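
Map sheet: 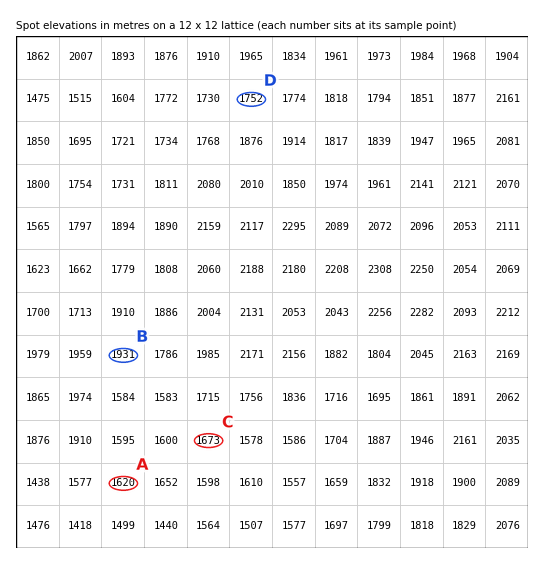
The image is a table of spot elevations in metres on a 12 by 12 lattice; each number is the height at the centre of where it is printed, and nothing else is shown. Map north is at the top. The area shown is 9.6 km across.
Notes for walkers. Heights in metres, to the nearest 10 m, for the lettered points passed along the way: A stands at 1620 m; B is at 1930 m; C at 1670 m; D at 1750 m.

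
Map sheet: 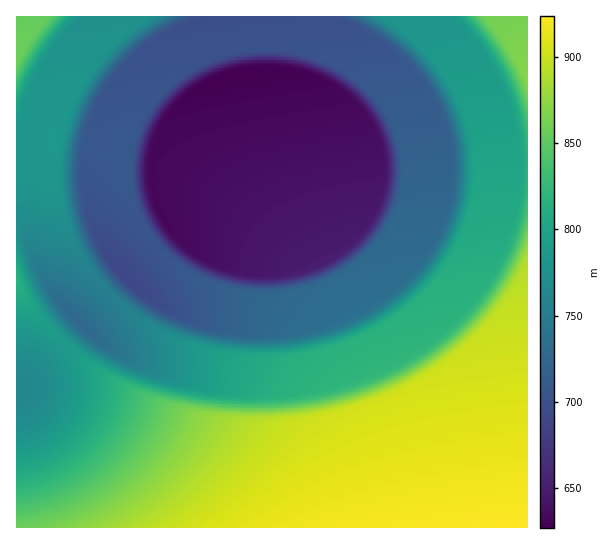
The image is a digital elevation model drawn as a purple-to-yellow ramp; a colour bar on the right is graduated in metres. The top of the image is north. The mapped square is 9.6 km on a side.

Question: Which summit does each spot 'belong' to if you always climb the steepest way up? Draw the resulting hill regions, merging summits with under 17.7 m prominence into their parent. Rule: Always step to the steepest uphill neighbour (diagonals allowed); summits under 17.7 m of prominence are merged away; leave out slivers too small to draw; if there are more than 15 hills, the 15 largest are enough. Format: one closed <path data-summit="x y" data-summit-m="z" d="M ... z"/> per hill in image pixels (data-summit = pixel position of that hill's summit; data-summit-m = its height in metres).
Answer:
<path data-summit="527 527" data-summit-m="924" d="M446 16l-239 0-44 21-17 12-21 20-14 18-11 19-11 29-4 23 0 33 8 35 11 23 21 29-78 76-31 36 1 138 511-1 0-362-9-1-4-5-11-54-17-39-19-27z"/><path data-summit="17 55" data-summit-m="858" d="M206 16l-190 1 0 204 3 0 5 6 9 30 12 24 20 28 14 14 46-45-21-29-11-23-6-25-2-43 4-23 7-20 15-28 26-30 33-24 29-12z"/><path data-summit="527 77" data-summit-m="870" d="M527 16l-80 1 33 38 19 35 9 31 5 34 3 7 3 2 9-1z"/><path data-summit="17 279" data-summit-m="817" d="M19 221l-3 1 1 167 11-15 51-52-14-13-20-28-12-24-9-30z"/>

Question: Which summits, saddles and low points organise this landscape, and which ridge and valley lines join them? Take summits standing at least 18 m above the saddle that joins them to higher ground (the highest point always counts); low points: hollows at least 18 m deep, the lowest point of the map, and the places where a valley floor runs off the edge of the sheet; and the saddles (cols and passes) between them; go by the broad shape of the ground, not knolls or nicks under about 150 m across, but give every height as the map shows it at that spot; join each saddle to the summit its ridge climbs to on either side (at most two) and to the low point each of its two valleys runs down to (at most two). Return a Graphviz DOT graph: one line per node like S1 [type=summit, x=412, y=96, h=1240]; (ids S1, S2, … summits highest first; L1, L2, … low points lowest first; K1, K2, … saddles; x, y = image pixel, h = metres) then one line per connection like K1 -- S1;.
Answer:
graph terrain {
  S1 [type=summit, x=517, y=526, h=924];
  S2 [type=summit, x=527, y=78, h=870];
  S3 [type=summit, x=18, y=55, h=858];
  S4 [type=summit, x=17, y=279, h=817];
  L1 [type=low, x=246, y=73, h=627];
  L2 [type=low, x=78, y=323, h=728];
  L3 [type=low, x=21, y=389, h=764];
  K1 [type=saddle, x=527, y=165, h=817];
  K2 [type=saddle, x=61, y=339, h=789];
  K3 [type=saddle, x=110, y=294, h=755];
  K1 -- S1;
  K1 -- S2;
  K1 -- L1;
  K2 -- S1;
  K2 -- S4;
  K2 -- L2;
  K2 -- L3;
  K3 -- S1;
  K3 -- S3;
  K3 -- L1;
  K3 -- L2;
}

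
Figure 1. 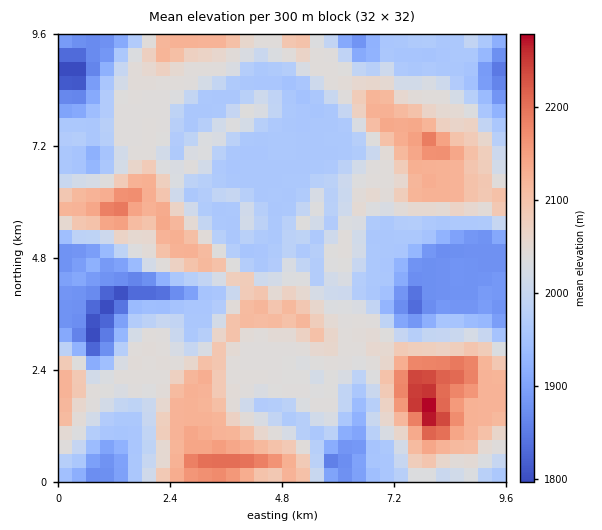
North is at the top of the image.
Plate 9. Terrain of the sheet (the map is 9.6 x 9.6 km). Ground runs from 1795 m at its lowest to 2290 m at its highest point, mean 2015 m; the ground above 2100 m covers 18.5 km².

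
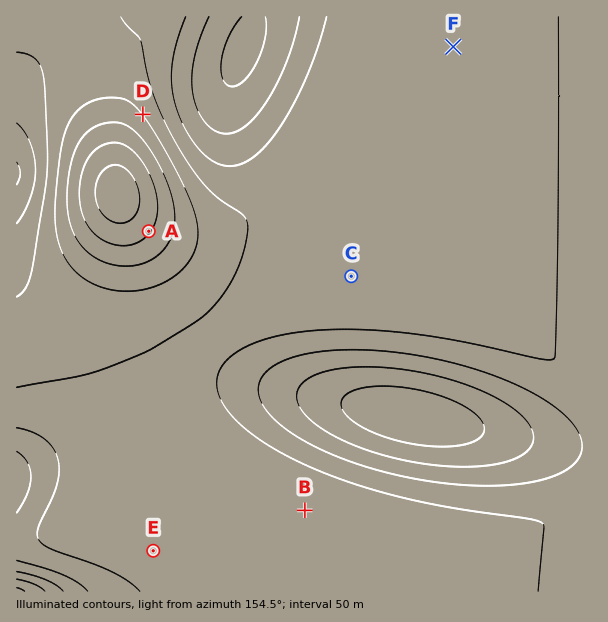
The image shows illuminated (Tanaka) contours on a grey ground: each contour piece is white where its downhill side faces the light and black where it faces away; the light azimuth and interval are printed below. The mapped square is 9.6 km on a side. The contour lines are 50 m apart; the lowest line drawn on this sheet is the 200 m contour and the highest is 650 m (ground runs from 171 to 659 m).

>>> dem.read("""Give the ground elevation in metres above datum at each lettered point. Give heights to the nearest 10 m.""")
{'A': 250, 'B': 430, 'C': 430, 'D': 350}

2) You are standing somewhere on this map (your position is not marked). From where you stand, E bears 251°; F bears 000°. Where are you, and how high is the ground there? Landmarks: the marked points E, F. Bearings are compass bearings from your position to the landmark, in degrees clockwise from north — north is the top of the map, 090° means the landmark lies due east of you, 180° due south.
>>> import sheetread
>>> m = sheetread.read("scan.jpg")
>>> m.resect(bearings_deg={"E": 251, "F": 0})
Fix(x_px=453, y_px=447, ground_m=600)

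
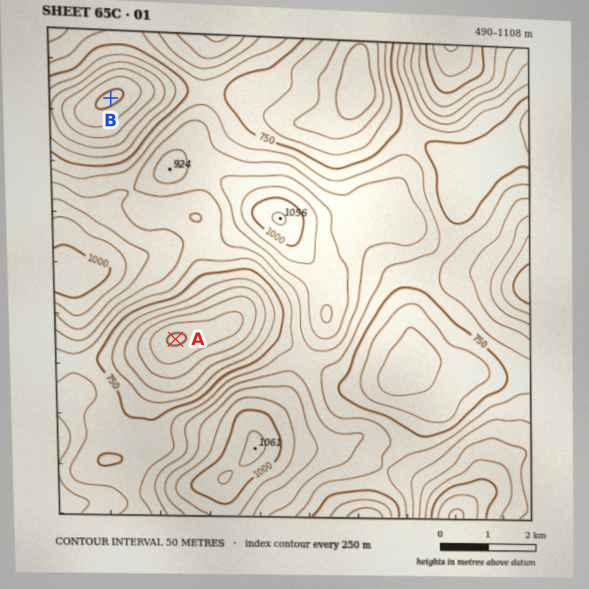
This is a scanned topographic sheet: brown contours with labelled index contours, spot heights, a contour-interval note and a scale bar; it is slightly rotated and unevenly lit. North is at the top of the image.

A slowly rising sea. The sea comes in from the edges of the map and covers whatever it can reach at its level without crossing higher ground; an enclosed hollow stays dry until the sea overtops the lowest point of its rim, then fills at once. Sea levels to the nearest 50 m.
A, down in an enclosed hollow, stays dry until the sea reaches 800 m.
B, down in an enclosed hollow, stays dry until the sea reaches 650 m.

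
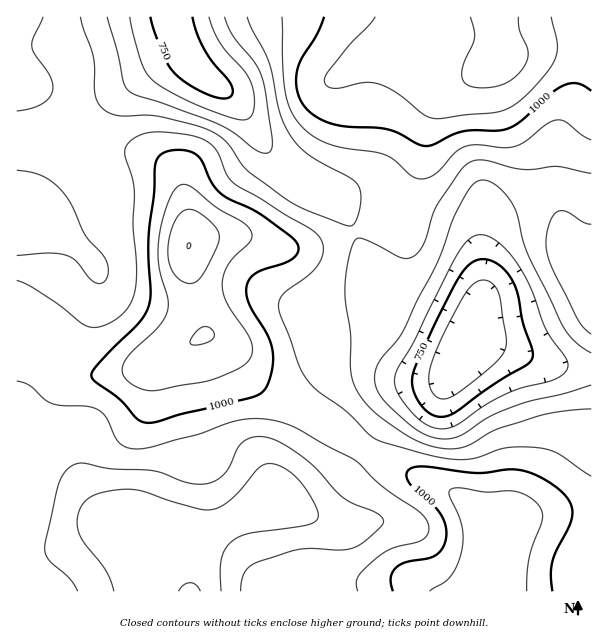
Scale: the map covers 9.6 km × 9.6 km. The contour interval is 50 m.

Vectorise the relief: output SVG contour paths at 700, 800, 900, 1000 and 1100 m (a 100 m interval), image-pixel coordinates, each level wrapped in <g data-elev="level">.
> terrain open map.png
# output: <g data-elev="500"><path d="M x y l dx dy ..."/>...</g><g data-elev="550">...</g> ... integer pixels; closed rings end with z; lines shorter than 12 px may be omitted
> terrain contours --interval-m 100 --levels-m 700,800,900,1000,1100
<g data-elev="700"><path d="M438 398l-7-8-2-12 2-12 7-19 17-35 13-23 9-8 5-1 6 1 7 6 5 10 6 41-1 12-4 7-8 8-32 26-14 7z"/></g><g data-elev="800"><path d="M179 591l4-6 8-2 6 3 3 5"/><path d="M435 428l-15-8-15-16-9-15-1-14 4-9 15-25 45-90 12-13 6-3 8 0 9 4 9 7 17 21 12 24 13 36 21 32 2 9-4 6-10 6-35 9-21 9-15 8-28 20-9 3z"/><path d="M209 17l4 13 8 14 23 27 7 12 3 10 0 12-2 9-4 5-12 0-31-11-29-13-22-14-7-7-5-11-12-46"/></g><g data-elev="900"><path d="M78 591l-9-13-20-18-4-6 0-6 14-66 7-12 11-6 9-1 27 6 40 2 35 12 18 1 10-4 9-7 5-8 7-16 6-7 11-5 12 0 16 6 24 16 13 12 17 21 9 7 29 13 9 7 0 5-5 6-15 12-10 6-12 2-29-2-12 1-46 15-6 4-4 5-2 8-1 10"/><path d="M591 409l-30 2-24 5-40 13-26 15-12 4-21 0-22-8-16-9-25-18-11-12-9-14-4-16 0-36-6-45 3-30 4-14 4-7 4-1 6 2 36 18 6 0 6-2 6-5 4-8 9-28 4-11 23-33 10-9 7-2 8 0 27 8 13 2 33-3 33 6"/><path d="M591 224l-8-2-16-10-9-1-4 4-4 7-4 21 2 14 7 18 24 46 6 8 6 5"/><path d="M17 170l13 2 12 4 11 6 9 9 10 15 14 30 19 23 3 8 0 8-4 7-6 1-8-4-15-19-9-5-18-2-31 3"/><path d="M247 17l5 12 16 31 12 53 11 24 8 9 9 8 41 23 10 9 2 8-1 12-3 12-4 7-8 0-31-12-27-13-39-29-7-7-14-21-8-7-9-5-15-6-34-8-14-2-28 1-8-2-7-4-5-6-4-8-2-39-13-40"/></g><g data-elev="1000"><path d="M552 591l-1-16 1-14 5-11 12-23 3-12-2-12-8-11-20-14-21-8-14-1-31 4-54-7-8 1-5 3-3 4 1 5 6 9 19 16 9 11 5 12 0 13-4 9-7 7-7 2-23 4-9 5-3 5-2 6 2 13"/><path d="M142 422l7 1 7-1 26-8 67-16 9-3 6-5 4-7 4-12 1-11-1-10-5-15-18-32-3-9 1-9 2-6 6-5 33-13 7-4 3-6 0-5-3-6-25-19-16-11-24-11-9-5-10-12-11-24-6-5-9-3-12 0-9 3-6 5-3 6-1 30-5 43 2 56-3 16-9 14-35 34-13 17 1 4 3 3 23 17 17 19z"/><path d="M324 17l-7 18-18 28-2 11-1 10 3 14 7 11 12 9 15 6 14 3 40 2 12 5 20 10 9 2 34-15 12-1 24 1 12-3 12-8 30-28 14-7 12-2 13 8"/></g><g data-elev="1100"><path d="M190 344l7 1 12-3 5-4 0-6-5-5-8 1-8 8-3 5z"/><path d="M184 282l10 1 7-6 14-25 4-13-1-8-5-7-13-11-9-4-8 2-6 7-6 12-3 16 0 12 3 11 6 9z"/><path d="M470 17l4 13 1 8-12 27-1 12 2 5 4 3 14 3 13-1 12-5 11-8 7-9 3-8 0-6-8-21-2-13"/></g>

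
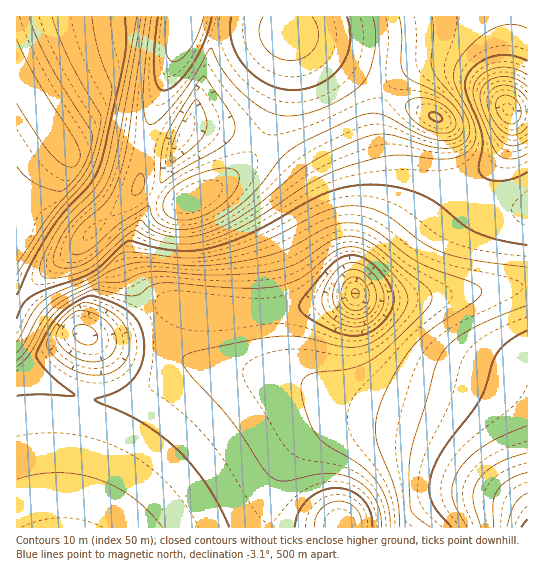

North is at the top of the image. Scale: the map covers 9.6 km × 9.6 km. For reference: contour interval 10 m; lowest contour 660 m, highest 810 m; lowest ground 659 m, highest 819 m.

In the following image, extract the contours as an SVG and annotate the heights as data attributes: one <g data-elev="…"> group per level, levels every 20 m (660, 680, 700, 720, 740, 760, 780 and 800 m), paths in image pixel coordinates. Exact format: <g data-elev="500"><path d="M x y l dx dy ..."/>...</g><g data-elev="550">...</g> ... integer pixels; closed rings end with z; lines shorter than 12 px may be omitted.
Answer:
<g data-elev="660"><path d="M355 298l-2-1-2-4 2-3 2-2 3 2 1 4-1 3z"/></g><g data-elev="680"><path d="M85 361l-10-3-9-7-7-7-3-7 2-7 7-9 8-8 6-3 13 3 12 6 9 10 3 10-2 11-7 8-10 4z"/><path d="M350 318l-8-4-5-5-4-8 0-8 3-10 5-8 6-4 8-1 8 3 8 8 5 9 0 9-3 10-6 6-8 4z"/></g><g data-elev="700"><path d="M295 527l3-14 10-14 14-8 15-3 14 3 12 9 8 13 2 14"/><path d="M17 396l22-2 36 1-25-20-13-17 0-7 10-20 7-10 9-10 11-8 13-7 6 0 9 2 21 10 11 9 7 12 3 17-2 17-5 11-10 11-12 7-20 7 0 2 46 21 18 12 17 15 15 16 15 19 13 21 10 22"/><path d="M349 335l-16-4-20-10-11-8-3-7 5-9 27-32 11-8 11-2 13 4 13 11 12 17 3 14-5 13-12 14-14 7z"/></g><g data-elev="720"><path d="M17 361l9-11 17-29 9-12 15-11 31-15 23-1 18-8 14-3 60 4 57-4 15-3 12-5 29-19 12-6 13-2 15 4 12 8 48 38 6 8-1 8-12 15-29 28-15 12-10 7-12 4-43 6-8 7-1 9 7 28 10 19 10 9 34 20 9 9 8 10 9 20 2 22"/><path d="M527 126l-4 5-6 4-7 0-5-2-7-6-5-8-5-10-1-8 1-6 3-5 6-3 6-2 14 4 6 5 4 6"/><path d="M29 17l7 20 11 22 17 30 27 42 2 7-4 16-7 15-11 14-9 8-12-2-15-6-9-6-9-11"/></g><g data-elev="740"><path d="M17 342l15-29 10-11 13-9 40-18 27-22 15-1 50 6 32-3 43-13 57-29 23-7 19 0 18 6 15 8 30 23 22 11 31 7 50 6"/><path d="M527 305l-39 16-25 13-17 13-9 15-24 81-4 26 2 41 5 7 15 10"/><path d="M527 153l-8 4-9 2-8-2-5-4-20-46-4-16 1-6 4-7 7-6 8-3 8-2 9 1 9 2 8 5"/><path d="M92 17l6 32 14 40-2 13-12 53-5 12-6 11-34 40-36 56"/></g><g data-elev="760"><path d="M527 426l-25 10-19 10-14 12-11 13-5 14-1 12 4 10 11 20"/><path d="M137 17l-12 60-20 92-10 19-28 29-15 22-12 27 0 7 5 4 8 1 12-1 22-8 11-7 27-25 9-6 20 9 21 4 20-1 22-5 36-17 64-42 18-8 23-8 35-8 13 0 37 4 11-1 9-3 10-9 2-7 1-6-4-15-18-36 0-9 3-10 14-18 11-9 11-7 17-5 8 1 9 3"/></g><g data-elev="780"><path d="M527 472l-18 8-12 11-4 12 1 24"/><path d="M161 183l0-29 5-19 9-16 23-37 4-5 3-1 27 39 3 11-1 8-5 7-8 6-39 22z"/><path d="M146 17l-18 122-7 31-6 17-7 12-7 8-19 16-8 11-4 13 0 4 4 3 7 0 9-5 28-24 31-19 3 9 4 6 6 4 9 4 21 0 23-8 18-11 15-12 13-13 19-26 11-10 20-11 51-23 11-2 10 2 33 18 18 6 13 2 11-4 4-4 1-8-3-10-6-9-15-12-29-15-7-8-2-8 1-28-3-18"/></g><g data-elev="800"><path d="M434 121l7 0 1-3-5-5-7 0-1 4z"/><path d="M158 17l-4 32 0 22 3 14 2 4 4 2 6-2 6-4 16-19 13-23 8-26"/><path d="M231 17l-1 12 2 13 5 12 7 12 11 10 12 8 12 4 14 2 13-1 13-5 12-8 10-9 6-12 3-12 0-13-3-13"/></g>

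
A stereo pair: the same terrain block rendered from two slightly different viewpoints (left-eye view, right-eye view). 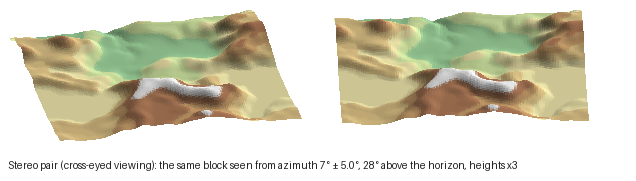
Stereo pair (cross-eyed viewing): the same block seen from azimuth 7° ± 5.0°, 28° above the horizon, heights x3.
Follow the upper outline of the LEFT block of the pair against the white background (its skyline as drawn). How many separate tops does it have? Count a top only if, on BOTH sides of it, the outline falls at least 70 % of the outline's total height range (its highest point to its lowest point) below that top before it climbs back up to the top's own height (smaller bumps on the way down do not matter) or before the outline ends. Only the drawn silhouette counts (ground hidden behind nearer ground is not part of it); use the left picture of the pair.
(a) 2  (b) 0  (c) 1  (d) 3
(b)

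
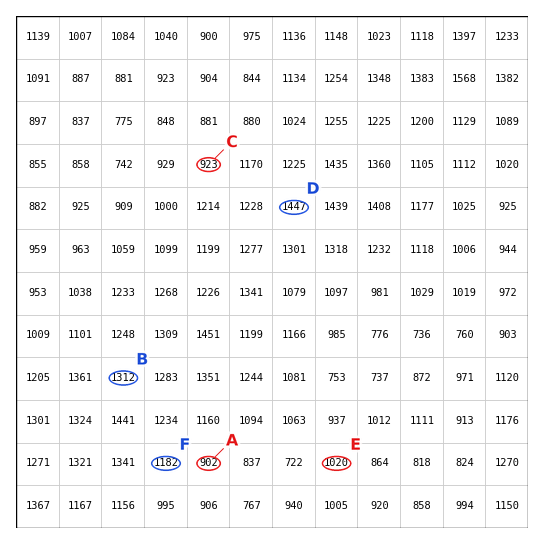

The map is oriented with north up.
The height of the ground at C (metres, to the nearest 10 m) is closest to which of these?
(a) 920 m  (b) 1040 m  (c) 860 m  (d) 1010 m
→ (a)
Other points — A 900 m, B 1310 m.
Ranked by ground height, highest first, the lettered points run D F E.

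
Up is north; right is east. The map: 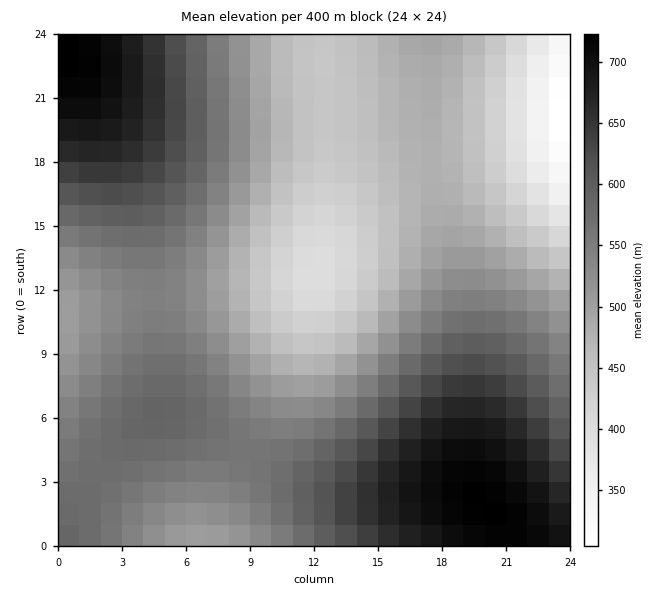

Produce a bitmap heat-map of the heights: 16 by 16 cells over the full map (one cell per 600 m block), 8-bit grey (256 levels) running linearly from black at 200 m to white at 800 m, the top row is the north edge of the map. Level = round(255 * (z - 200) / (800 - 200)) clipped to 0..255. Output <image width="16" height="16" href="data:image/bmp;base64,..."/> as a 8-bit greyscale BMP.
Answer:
<image width="16" height="16" href="data:image/bmp;base64,Qk02BQAAAAAAADYEAAAoAAAAEAAAABAAAAABAAgAAAAAAAABAAATCwAAEwsAAAABAAAAAAAAAAAAAAEBAQACAgIAAwMDAAQEBAAFBQUABgYGAAcHBwAICAgACQkJAAoKCgALCwsADAwMAA0NDQAODg4ADw8PABAQEAAREREAEhISABMTEwAUFBQAFRUVABYWFgAXFxcAGBgYABkZGQAaGhoAGxsbABwcHAAdHR0AHh4eAB8fHwAgICAAISEhACIiIgAjIyMAJCQkACUlJQAmJiYAJycnACgoKAApKSkAKioqACsrKwAsLCwALS0tAC4uLgAvLy8AMDAwADExMQAyMjIAMzMzADQ0NAA1NTUANjY2ADc3NwA4ODgAOTk5ADo6OgA7OzsAPDw8AD09PQA+Pj4APz8/AEBAQABBQUEAQkJCAENDQwBEREQARUVFAEZGRgBHR0cASEhIAElJSQBKSkoAS0tLAExMTABNTU0ATk5OAE9PTwBQUFAAUVFRAFJSUgBTU1MAVFRUAFVVVQBWVlYAV1dXAFhYWABZWVkAWlpaAFtbWwBcXFwAXV1dAF5eXgBfX18AYGBgAGFhYQBiYmIAY2NjAGRkZABlZWUAZmZmAGdnZwBoaGgAaWlpAGpqagBra2sAbGxsAG1tbQBubm4Ab29vAHBwcABxcXEAcnJyAHNzcwB0dHQAdXV1AHZ2dgB3d3cAeHh4AHl5eQB6enoAe3t7AHx8fAB9fX0Afn5+AH9/fwCAgIAAgYGBAIKCggCDg4MAhISEAIWFhQCGhoYAh4eHAIiIiACJiYkAioqKAIuLiwCMjIwAjY2NAI6OjgCPj48AkJCQAJGRkQCSkpIAk5OTAJSUlACVlZUAlpaWAJeXlwCYmJgAmZmZAJqamgCbm5sAnJycAJ2dnQCenp4An5+fAKCgoAChoaEAoqKiAKOjowCkpKQApaWlAKampgCnp6cAqKioAKmpqQCqqqoAq6urAKysrACtra0Arq6uAK+vrwCwsLAAsbGxALKysgCzs7MAtLS0ALW1tQC2trYAt7e3ALi4uAC5ubkAurq6ALu7uwC8vLwAvb29AL6+vgC/v78AwMDAAMHBwQDCwsIAw8PDAMTExADFxcUAxsbGAMfHxwDIyMgAycnJAMrKygDLy8sAzMzMAM3NzQDOzs4Az8/PANDQ0ADR0dEA0tLSANPT0wDU1NQA1dXVANbW1gDX19cA2NjYANnZ2QDa2toA29vbANzc3ADd3d0A3t7eAN/f3wDg4OAA4eHhAOLi4gDj4+MA5OTkAOXl5QDm5uYA5+fnAOjo6ADp6ekA6urqAOvr6wDs7OwA7e3tAO7u7gDv7+8A8PDwAPHx8QDy8vIA8/PzAPT09AD19fUA9vb2APf39wD4+PgA+fn5APr6+gD7+/sA/Pz8AP39/QD+/v4A////AKKckIaDh5KfrrvH0djc29OgnpeQjpKapbLAzNbc3tjLnaCem5mZm6KtusjU2tnRwJmgo6OfmpeXn629y9LQxrSSnKOkn5aMiI2brb3Fw7moipWdn5mMf3d6iJustrWsnYSPlpiQgXFmaHaJm6WlnpGDjJKSiXhmWltoe4yWlo+EiZCVk4h2Y1ZVYXGBiYd+c5WcnpqOe2dZV2Buen95bmCnq6ull4NvYF1jbnd4bl9Nuby5sJ+LdmhjaHB2c2ZTPcnJw7elj3tsZ2tydnFiTDPV08m6pY97bGhsc3dxYUow3NfLuaSNeWtobXR5c2RNNN7Yyreii3hraG52e3dpVDs="/>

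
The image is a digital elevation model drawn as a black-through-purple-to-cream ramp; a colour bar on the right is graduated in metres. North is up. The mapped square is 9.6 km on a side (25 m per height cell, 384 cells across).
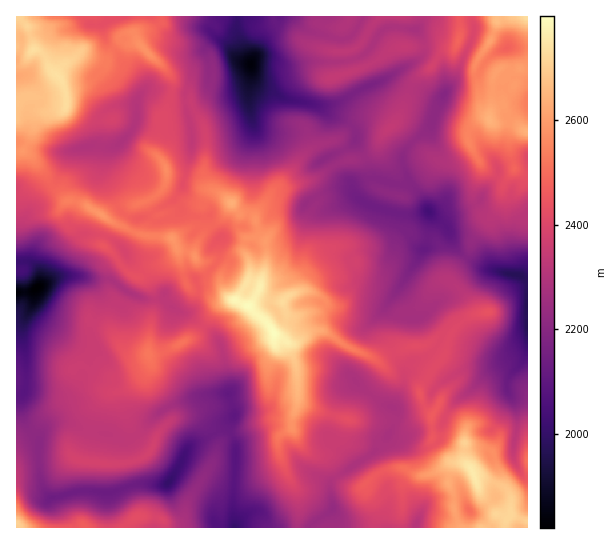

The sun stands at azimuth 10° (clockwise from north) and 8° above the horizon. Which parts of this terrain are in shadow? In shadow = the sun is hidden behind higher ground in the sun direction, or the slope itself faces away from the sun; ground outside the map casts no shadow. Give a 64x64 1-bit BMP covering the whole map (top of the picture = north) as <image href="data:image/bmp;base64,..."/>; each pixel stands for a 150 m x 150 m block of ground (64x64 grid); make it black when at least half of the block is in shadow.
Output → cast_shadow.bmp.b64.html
<image width="64" height="64" href="data:image/bmp;base64,Qk0+AgAAAAAAAD4AAAAoAAAAQAAAAEAAAAABAAEAAAAAAAACAAATCwAAEwsAAAIAAAAAAAAA////AAAAAAAAAeH/+PP4mwAAAf/s+P/QDHgD/+H5/+Af/gP/8fv/4B//4//h4//AH//z/8ED/8Af/////wP/gQ//////wAcBAAD///xgAAEAAH//8DAAAAAAP//wwAAAAAAf///gYAAAA5//n/BwAAgDx///gHAACAP//9wP4AAAB///4f/gAAAH///D/8AAAAP//8P/gQAQBv//5/8AAAAE3//n/gBgAAwf/+/4AHBAGB////BAeOAQD///wAB44AAB/w8AAHjwAAH/AAAAfP4APf4AAAB4/gA//AGAADD/hn/4gAAAAP///2A8AAAA///+AAgAAA7///4AAAAAPv///wAAAAB/////AAAAAP////4QAAAD////8FAAAAf////wZAAAD////wDwAAAP///8AHwAAB////MA+AABv/7/w8HwEAf///sA4eA4H///+AAjgDx+P//4AAAAHPA//vwAQAAA/H/+/ADgAAD+T/7+AMAABG4H//+BgAAHD4f///wAAAOHh////gAAAAPDf///AAAAAcB+n/+AAAOACHAP/4AAD8AcAAD/wAA/4BwAAP/gAP/wHgAIf/AA//w/gBgH8Af//j+A8cPgD/h/v4Dhx+Af8A/PAGDHgB//w8c+IA8AP/4wwz8ACAA/4AABH8AAAE8AAAB/gAAhiAAHwH8AAAIAAAfgdw=="/>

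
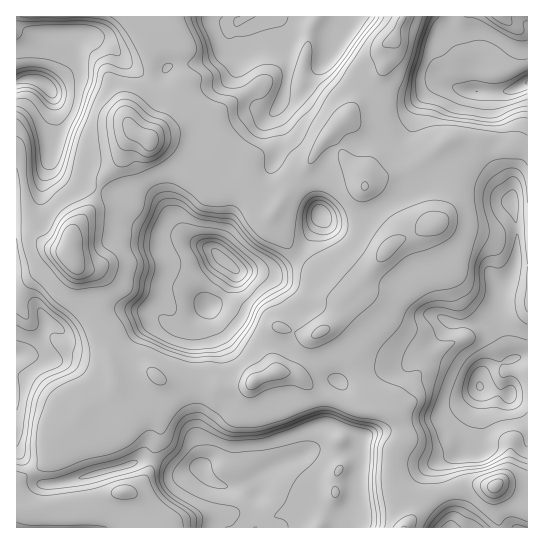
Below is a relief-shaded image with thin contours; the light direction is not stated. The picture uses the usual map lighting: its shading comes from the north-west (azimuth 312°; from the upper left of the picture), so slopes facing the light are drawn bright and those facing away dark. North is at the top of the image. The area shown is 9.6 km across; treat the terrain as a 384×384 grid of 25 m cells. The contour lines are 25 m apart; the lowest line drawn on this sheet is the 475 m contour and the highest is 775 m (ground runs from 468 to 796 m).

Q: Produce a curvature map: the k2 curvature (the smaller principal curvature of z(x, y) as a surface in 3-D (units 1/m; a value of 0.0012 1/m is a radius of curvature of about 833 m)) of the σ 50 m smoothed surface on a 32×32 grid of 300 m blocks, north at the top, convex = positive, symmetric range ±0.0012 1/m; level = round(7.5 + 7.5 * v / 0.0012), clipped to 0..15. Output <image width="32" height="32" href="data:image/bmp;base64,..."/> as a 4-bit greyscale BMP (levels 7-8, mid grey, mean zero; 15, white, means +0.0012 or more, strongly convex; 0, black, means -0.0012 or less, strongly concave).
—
<image width="32" height="32" href="data:image/bmp;base64,Qk12AgAAAAAAAHYAAAAoAAAAIAAAACAAAAABAAQAAAAAAAACAAATCwAAEwsAABAAAAAAAAAAAAAAABEREQAiIiIAMzMzAERERABVVVUAZmZmAHd3dwCIiIgAmZmZAKqqqgC7u7sAzMzMAN3d3QDu7u4A////AIh3d3d4lGd3d2d1NXZER2V3d3dWdjN3dnd2VEdnZWRGYQJWl2FXRGeHd2Jod3dLlFZzAANiQ2h2d3dxZ2M1Z3YXh3hhRlVWZ2VmUlh2QxAzKId4h2lFMyElZ3IniUd1diiHd4d3RHmIYgACJWRHdmVIiId3d2V3Z3d1d3iGN1dUSIh3d2d3hmRFZ1d4h0YjI2Rmd3aHd4V2h2VnZmd2JIZlJGd3d3dmZWRHd3d3dlRUZXNndmIRJHZFdWd3dmd2d3Qjd4QVd2NHhXhmeHdTRmWAR3dCV3Q3GXZWd3diJlVXUoVFeDd0VkRmeIeHd3iEV3clZmdGh3I1JXd3ZneIgkV0WXhpRoYQIjWHd3ZXeGJhhIhkZTdgBFZ2Z3aIZlZ1gIRJdHY2VFN4dzJHZ3eVh4B2J4V3ZCVjd3cQVmZ4lnZgdHRVeFRZh3d3E2ZVVWZ1QXJWZlZmeHd3d3dphnd3dVJxJ2Z1NXd3hmd2eHZ3d3dkghd1daRXh4dndWZnd3d3d4I0dYemV4dlZnhmd2eId3iDUnanZVeGZFd3l3dnZUNZVgNlhkZ3d1Y1Z2Z3NEVWRiAFN1V3hkVpNzd3Z1NTEgABZjljZnd0WFZCd2diaHeGd3ZVJnd2NWVVYid3gXd3dlZmVDeHiCd3dWYlmYJXdSUSERJneHNXd3Z2YVd1JlNz"/>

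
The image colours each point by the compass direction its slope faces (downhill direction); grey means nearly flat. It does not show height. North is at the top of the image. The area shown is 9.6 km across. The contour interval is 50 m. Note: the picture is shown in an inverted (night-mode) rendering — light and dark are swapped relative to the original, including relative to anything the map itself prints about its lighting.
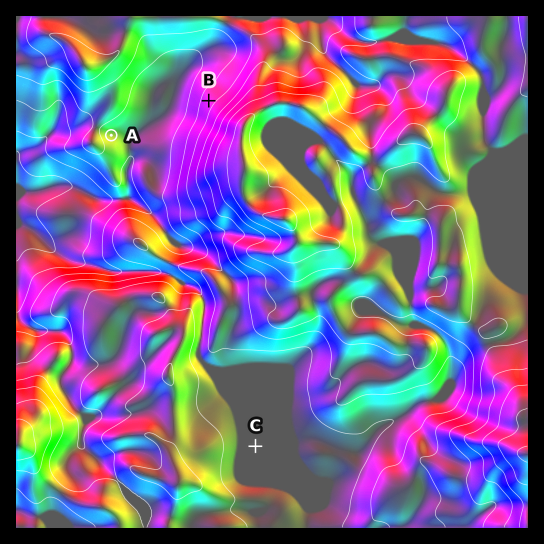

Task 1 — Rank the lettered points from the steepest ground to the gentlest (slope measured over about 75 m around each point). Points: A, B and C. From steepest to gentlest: B A C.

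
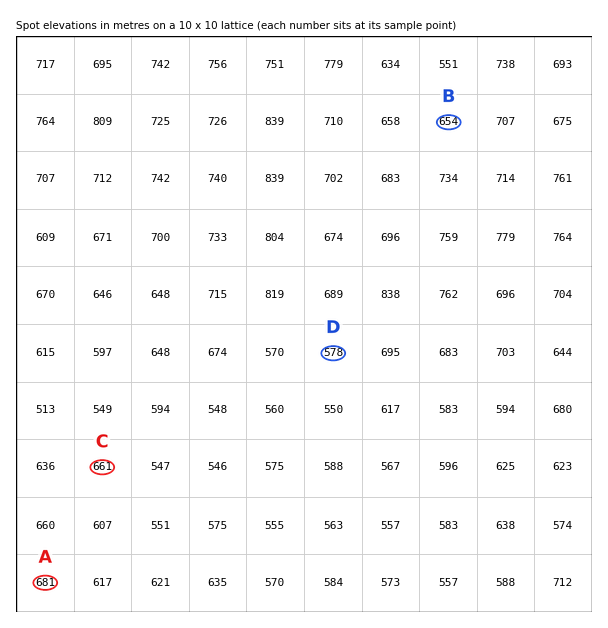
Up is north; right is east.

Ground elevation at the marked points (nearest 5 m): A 680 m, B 655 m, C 660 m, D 580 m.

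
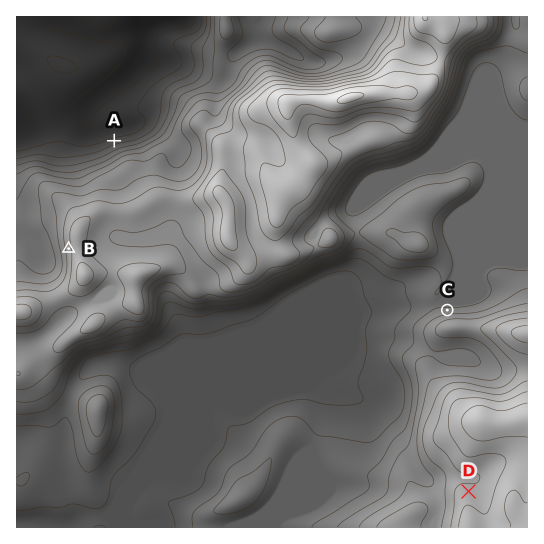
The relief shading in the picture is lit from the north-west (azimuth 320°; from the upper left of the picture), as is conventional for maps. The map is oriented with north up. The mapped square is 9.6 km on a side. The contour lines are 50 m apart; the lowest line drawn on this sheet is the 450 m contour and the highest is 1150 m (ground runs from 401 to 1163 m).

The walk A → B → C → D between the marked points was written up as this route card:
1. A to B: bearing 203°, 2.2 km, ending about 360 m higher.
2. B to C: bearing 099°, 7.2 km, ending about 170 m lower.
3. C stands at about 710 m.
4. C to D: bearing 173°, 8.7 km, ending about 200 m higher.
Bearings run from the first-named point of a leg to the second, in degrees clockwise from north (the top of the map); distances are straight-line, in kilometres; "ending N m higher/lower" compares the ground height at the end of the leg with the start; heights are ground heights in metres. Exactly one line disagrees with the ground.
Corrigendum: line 4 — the distance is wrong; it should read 3.4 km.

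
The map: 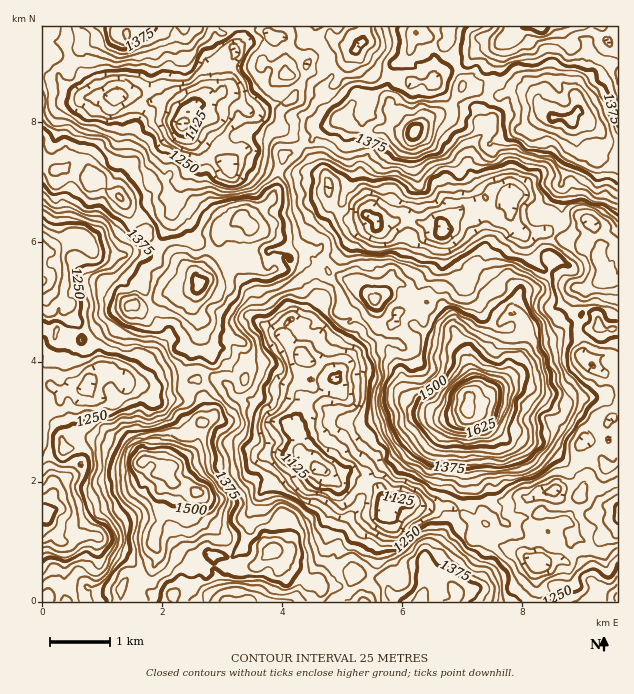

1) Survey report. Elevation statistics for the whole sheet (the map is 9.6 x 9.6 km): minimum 1065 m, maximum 1710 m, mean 1310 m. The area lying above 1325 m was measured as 40.1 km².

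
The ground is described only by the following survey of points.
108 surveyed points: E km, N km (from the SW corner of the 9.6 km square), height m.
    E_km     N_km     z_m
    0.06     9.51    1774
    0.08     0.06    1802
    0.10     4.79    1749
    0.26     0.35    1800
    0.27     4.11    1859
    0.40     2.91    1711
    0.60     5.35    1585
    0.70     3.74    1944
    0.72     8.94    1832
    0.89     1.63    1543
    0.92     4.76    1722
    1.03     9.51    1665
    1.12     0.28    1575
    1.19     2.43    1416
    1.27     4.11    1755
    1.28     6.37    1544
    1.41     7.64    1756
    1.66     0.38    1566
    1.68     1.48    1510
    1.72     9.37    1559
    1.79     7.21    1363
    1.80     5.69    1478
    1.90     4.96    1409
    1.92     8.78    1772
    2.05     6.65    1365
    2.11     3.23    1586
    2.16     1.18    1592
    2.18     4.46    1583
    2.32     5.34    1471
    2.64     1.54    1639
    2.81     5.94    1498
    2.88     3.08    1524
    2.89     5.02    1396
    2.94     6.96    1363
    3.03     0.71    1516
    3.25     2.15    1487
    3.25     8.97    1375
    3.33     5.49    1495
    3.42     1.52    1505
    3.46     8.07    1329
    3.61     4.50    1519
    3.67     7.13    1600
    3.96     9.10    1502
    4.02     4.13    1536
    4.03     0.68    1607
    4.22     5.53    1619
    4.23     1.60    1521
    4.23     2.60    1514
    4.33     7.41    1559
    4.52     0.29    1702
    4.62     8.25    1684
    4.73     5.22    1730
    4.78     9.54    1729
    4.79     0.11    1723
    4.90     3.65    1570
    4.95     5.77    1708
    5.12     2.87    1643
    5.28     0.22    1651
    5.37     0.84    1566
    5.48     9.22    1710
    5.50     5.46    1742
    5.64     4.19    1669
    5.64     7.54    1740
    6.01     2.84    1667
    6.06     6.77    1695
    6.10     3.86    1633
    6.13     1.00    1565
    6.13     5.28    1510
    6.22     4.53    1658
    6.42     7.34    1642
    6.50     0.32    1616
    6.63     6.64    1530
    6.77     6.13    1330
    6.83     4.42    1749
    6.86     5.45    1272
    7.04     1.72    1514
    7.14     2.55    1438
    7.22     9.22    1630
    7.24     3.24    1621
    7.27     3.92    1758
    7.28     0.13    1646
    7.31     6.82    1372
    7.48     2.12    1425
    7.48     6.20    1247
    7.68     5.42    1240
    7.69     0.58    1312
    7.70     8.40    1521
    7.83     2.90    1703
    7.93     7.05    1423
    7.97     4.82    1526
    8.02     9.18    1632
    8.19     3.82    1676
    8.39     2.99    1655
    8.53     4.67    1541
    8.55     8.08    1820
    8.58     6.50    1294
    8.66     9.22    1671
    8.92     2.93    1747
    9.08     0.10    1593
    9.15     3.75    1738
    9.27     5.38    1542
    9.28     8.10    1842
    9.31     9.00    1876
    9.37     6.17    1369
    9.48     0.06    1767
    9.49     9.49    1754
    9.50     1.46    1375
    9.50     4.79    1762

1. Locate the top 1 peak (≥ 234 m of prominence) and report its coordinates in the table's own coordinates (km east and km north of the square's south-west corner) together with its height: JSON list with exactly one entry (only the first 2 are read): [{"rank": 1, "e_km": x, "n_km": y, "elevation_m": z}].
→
[{"rank": 1, "e_km": 0.59, "n_km": 3.64, "elevation_m": 1981}]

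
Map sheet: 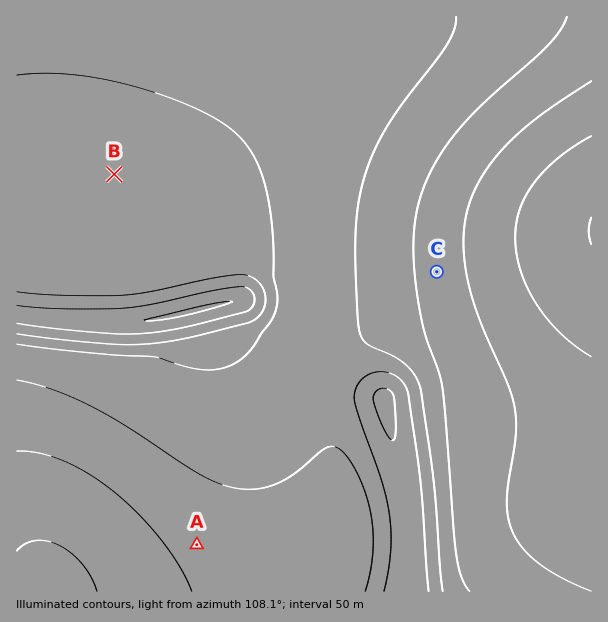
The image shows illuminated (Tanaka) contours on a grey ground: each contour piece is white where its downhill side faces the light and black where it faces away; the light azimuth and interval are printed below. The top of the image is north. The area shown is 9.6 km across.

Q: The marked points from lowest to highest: C A B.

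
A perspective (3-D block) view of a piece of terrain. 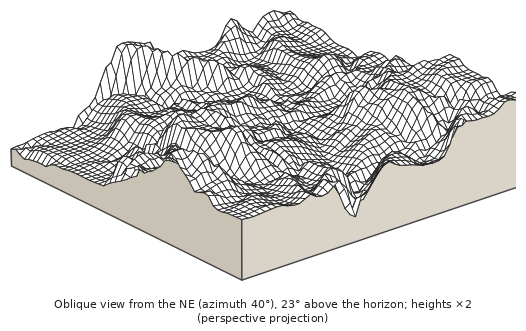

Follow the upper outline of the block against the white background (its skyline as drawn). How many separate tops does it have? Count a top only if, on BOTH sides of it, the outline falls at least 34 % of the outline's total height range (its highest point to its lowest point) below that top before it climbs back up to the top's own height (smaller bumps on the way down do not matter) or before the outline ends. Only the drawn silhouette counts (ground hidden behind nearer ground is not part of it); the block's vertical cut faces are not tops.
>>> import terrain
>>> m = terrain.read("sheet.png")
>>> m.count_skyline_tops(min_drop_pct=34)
1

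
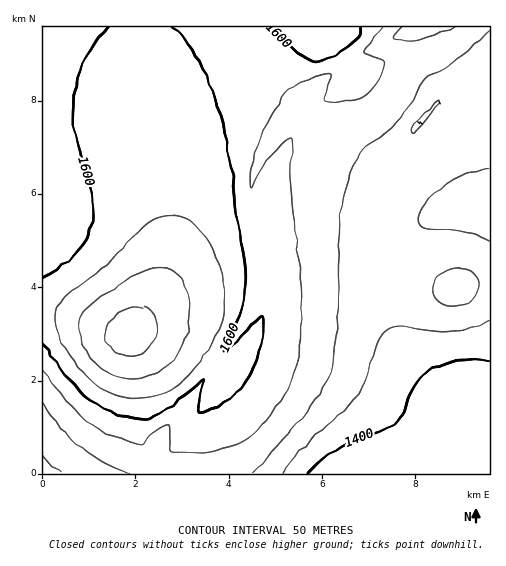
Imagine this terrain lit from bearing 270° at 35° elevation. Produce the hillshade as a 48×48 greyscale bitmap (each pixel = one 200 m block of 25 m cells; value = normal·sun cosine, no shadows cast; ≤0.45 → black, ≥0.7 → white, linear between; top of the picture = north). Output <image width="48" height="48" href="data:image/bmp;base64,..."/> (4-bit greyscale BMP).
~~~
<image width="48" height="48" href="data:image/bmp;base64,Qk32BAAAAAAAAHYAAAAoAAAAMAAAADAAAAABAAQAAAAAAIAEAAATCwAAEwsAABAAAAAAAAAAAAAAABEREQAiIiIAMzMzAERERABVVVUAZmZmAHd3dwCIiIgAmZmZAKqqqgC7u7sAzMzMAN3d3QDu7u4A////AJmZmZmZiIiId3dlRDMzNFVneIiYiHd3dpmqmZmZiIiId3dlVDMzNEVneIiIh3d3d6qqqZmZh4mId3dmVDMzNEVmd3iHd3d3d6qqqpmYZYuod3dmVEMzNEVWZ3d3d3d3d6qqqqmYZGq5d3ZmVUQzREVWZnd2Z3d4iLu7uqmYdTeqh2ZmVURDREVVZmZmZnd4iLu7u6mYdjN6l2ZmVUREREVVZmZmZnd4iLzMu6mYd1I4qGZmVVRERERVVVVWZnd4iMzMy6qYdmQkiXZlVVRERERVVVVWZnd4iMzczLqYdlUhSZdlVVVERERFVVVWZnd3iN3dzLqXZVVCFZhlVVVEREREVVVWZnd3iN3d3LqXZVRDEml1VVVEREREVVVmZnd3iN3d3LqXZUREIDeXVVREREREVVZmZ3d3d93d3LqXZUREMgSIZVRERERFVVZnd3d3d93dzLqXZUQzQxFpdVRERERFVWZ3d3d2ZszMy7qXZUQzRCA4hlRERERFVmd4iId2ZszMy7qYdlREREEFl1RERERVVmeImId2Vbu7u6qYdlREREMCiFRERERVVniJmZh2Vbu7u6qYh2VEREQRaWRERERVZniZqph2Vaqqqqqph2VUREQgSXVERERVZniZqph2VaqqqqqpiHZVREQgOHVEREVVZniZqph2VZmqqqqpmHZlVUQwOIVEREVVZniJmZh2VZmaqqqqmIdlVVUwOIVERFVVZneJmZh3ZZmaqqqqmYdmVVUwOIVERVVVZmeIiYh3ZpmaqqqqmYd2ZVUwSXVVVVVVVmd4iIh3ZpmZqqqqmYd2ZVUwWXVVVVVVVmd3eId3d5mZmqqpmYh2ZlUhWXVVVVVVZmZ3d3d3d5mZmZmZmIh3ZmUhaXVVVVVVZmZnd3d3d5mZmZmZmIh3ZmUhaXVVVVVWZmZmd3d3d5mZmZmZmIh3ZmUheXVVVVVmZmZmd3d3d5mZmZmZiId3ZmUhaXVVVVVmZmZmd3d3d5mZmZmYiId3ZmUxaXVVVWZmZmZmd3d3d5mZmZiIiId3ZmZBSYZVVmZmZmZmd3d3d4mZmZiIiHd3ZmZCOJdVZmZmZmZmd3d3d4iZmYiIiHd3ZmZTFZhmZmZmZmZmd3d3d4iIiIiIiHd3ZmZkI4l2ZmZmZmZWiHd3d4iIiIiIiHd3ZmZlMVmXZmZ3ZmQlmYd3d4iIiIiIh3d3dmZmUiaYdnd3ZmQjeph3d4iIiIiIh3d3dmZmZCN6l3d3ZmVCSKmHd4iIiIiIh3d3dmZmZkJIuod3ZlVUJJuYd4iIiIiIh3d3dmZmZlQ1m6h2ZVVVQ1m5h4iIiIiIh3d3dmZmZmZUarqGVVVVZTWbmIiIiIiIh3d3dmZmZneGVpqXVURVZlNZu4iIiIiId3d3dmZmZ3iZdVeIdURFZ3U1m4iIiIiId3d3dmZmZ4mZl1RGZlVVZ3dTaIiIiIiId3d3d2ZmeJmpmHQiNFZmd3d1NIiIiIiId3d3d2ZniZqqmHZCESRoiId3U4iIiIiId3d3d2Z3maqqmHVDIRE2iZmIdg=="/>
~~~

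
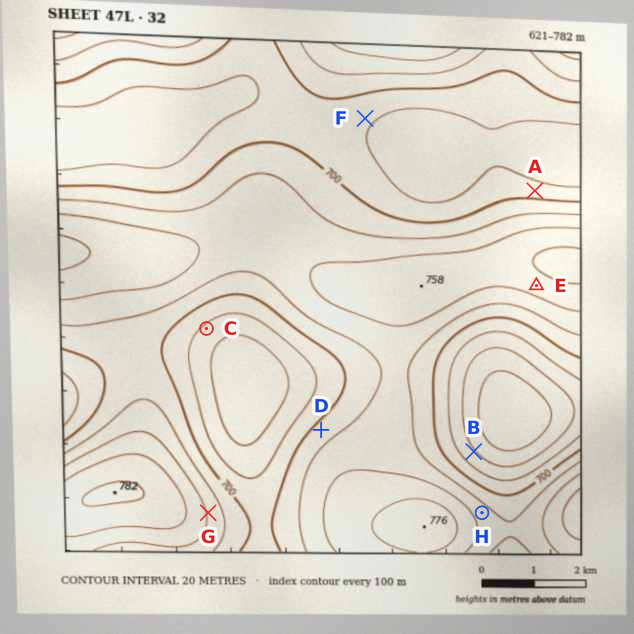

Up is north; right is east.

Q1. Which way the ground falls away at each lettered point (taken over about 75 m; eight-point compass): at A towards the N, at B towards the NE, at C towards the SE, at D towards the NW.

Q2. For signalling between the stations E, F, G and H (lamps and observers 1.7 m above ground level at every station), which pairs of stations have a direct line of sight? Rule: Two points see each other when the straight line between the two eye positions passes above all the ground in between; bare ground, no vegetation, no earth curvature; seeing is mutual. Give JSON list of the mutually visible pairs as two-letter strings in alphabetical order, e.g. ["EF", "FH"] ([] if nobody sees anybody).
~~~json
["EG", "EH"]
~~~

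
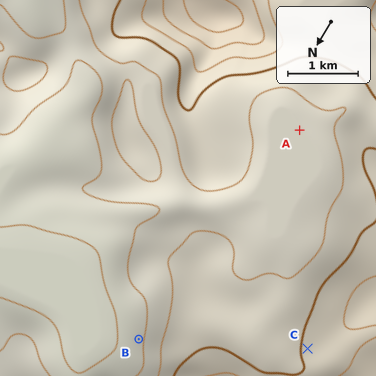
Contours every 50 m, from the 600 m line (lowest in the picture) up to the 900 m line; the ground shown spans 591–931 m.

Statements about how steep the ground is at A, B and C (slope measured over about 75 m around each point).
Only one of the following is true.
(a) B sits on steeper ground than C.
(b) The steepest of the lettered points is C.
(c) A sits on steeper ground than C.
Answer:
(a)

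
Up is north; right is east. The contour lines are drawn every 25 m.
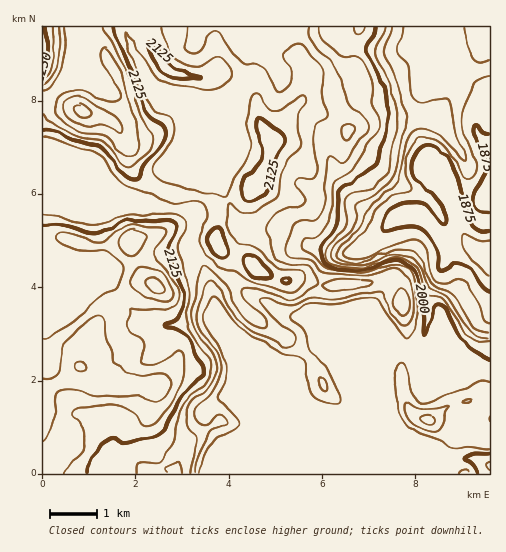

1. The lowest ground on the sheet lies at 1830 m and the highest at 2255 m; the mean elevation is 2055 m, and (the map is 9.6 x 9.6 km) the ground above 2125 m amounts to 21.5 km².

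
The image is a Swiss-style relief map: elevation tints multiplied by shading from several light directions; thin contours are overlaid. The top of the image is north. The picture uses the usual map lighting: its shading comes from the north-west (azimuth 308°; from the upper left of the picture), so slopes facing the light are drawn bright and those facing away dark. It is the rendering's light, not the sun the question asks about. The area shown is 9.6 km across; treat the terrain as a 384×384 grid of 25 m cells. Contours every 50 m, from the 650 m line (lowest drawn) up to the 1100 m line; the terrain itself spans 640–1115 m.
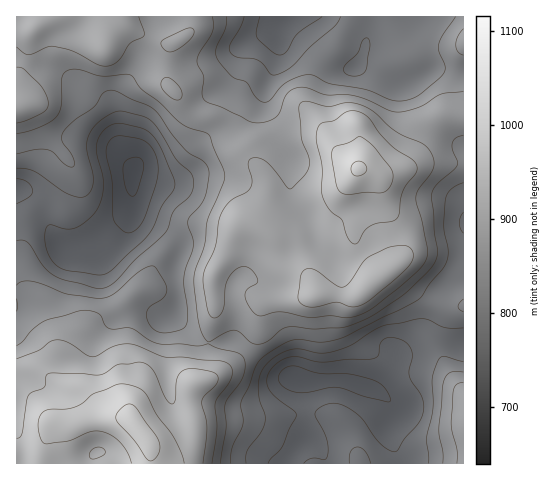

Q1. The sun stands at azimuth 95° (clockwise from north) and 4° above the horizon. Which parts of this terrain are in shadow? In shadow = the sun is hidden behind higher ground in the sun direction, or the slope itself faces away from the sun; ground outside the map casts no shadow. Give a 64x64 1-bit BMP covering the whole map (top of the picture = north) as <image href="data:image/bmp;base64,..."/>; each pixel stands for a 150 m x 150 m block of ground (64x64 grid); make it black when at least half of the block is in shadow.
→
<image width="64" height="64" href="data:image/bmp;base64,Qk0+AgAAAAAAAD4AAAAoAAAAQAAAAEAAAAABAAEAAAAAAAACAAATCwAAEwsAAAIAAAAAAAAA////AAAAAABgD8AAAB8D/2A/wAAAPx//4D/AAAB+H//gP4AAAHw//+AfAAAAGH//8A4AAAAAf//wDAAAAAD///AcAAAAAf//4AAAAAAD///AAAMAAA///wAAAwAAf///AAAHgAD///4ADAeAAH///gAcBwAAA//8ABwAAAAAB/jAHAAAAAAB8PAMAAAAAAHg8AAAAAAAAMDwAAHgAAAAAPAAD+DAAAAA4AAf8IAAAADAAB/wAAAAAAAAP/ABgAAAAA4f8AeAAAAAPx/wD8AAAAB/n/APwYAAAP//8AGDwAAB///wAAPAAAP///AAAAAAB///+AAAAAAH///8AAAAAAf///wAAAAAA////AAQAAAA///+ADgAAAB///4AOAAAAH///gB4AAAAP//+APgAAAQf//4A+AAADA///gH8AAD4D///A/4AAPgH//8H/wAAcAf//w//AAAAB///P/8AAAAP//4//wAAAA///j/8AAAAD//8P/gAAAAP/wAf+AAAAA//AD/xAAAAB/4AP/8AAAAH/gB//wAAAAP+AH+PAPAAB/wAf4YD8AAH/AB/AAf4AAf4AH8AB/gAA/gAPwAD+AAA8AAPgAB8ACAwAA+AIBwAcAAAD8AAHgDwAAAPwAAeAOAAAA/wAH8AYAAAD/gB/4AAAAAH+AH/wAAAAAf8Af/AAAAAA/4Afw=="/>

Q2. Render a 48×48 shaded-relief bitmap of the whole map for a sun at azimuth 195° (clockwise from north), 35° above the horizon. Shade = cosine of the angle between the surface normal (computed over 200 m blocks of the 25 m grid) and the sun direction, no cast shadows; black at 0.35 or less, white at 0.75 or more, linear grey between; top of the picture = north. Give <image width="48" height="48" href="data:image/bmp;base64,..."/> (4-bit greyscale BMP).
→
<image width="48" height="48" href="data:image/bmp;base64,Qk32BAAAAAAAAHYAAAAoAAAAMAAAADAAAAABAAQAAAAAAIAEAAATCwAAEwsAABAAAAAAAAAAAAAAABEREQAiIiIAMzMzAERERABVVVUAZmZmAHd3dwCIiIgAmZmZAKqqqgC7u7sAzMzMAN3d3QDu7u4A////AImaqpmIq8uph3d3d4iaqXZ5mYdmeZqqqYmaqqqavMqYd3d3eJmqmHeJmHZWeJqqqomaqqvM3cqGVnh3eZqpmYiZl2VVd4mquomZmavN3KhkVoh2eJmZmZqqmGVWd3eaqpmYiImruoZEV4dmZ4iIiZmZh2Vnd3eJmph2Z3iIiHVEaIdmZ3d3d3iIdVVniIiZmZhlZ3d3dmVVeIh4iIdlRVVVREVomqqpmZdmeId2ZURWiZmqqpdTNFVURWeJq7upmIiIh2VVVEVmiZmZqpdlVnd3d4mqu6qpdYiHZEM0VVZmd2VWeIiImau7u7u7qpmXUmdmVURVZmZVZTIjRXm8ze7u3dy6mZmHQkVWd2ZmVVQzQyIzNHrN7//+7cupiZmXVFVnd3ZlRDISMzVmVpvN7//u7cqZmqqYd3ZmZnd2RDIiM1iqmqu7ze7d3dy7u7qZmndmVmd2ZVRFVXq7u7uqve7d7u7d3LqqvHdmVmZ3d2Z4eJu7qrurze7u7//+3Lu7zIh3ZlVWeIiamauqmqqqzd7d3e7u3Mu6qpiHZUMjV4mqmqupiZmJq7u7qrzN3LqYd4h1QyIiNXiYiaqpiYiJmZmIiJq83LqYd4dTIiIzNGd3eaqZmYiaqYh2d4iazMupmHZCEjRVVFZneIiJmZmqmYdmeIeIq8u6mGZDNWZ3ZUVniHd4mqqpiHZniYd3iaqph2ZUZ4iIdkRXiId4mqqpiHZ4qph3d4d3d3ZWmpmIdlRGeZmImqqpiHeKqpiId3ZVZnZou7qYdmVWeaqZmqqYh3iaqZmYiGZVZnd5u7qYdmZ3iZmZmZiHd3iamZmZmHZmd2eJqqqodmd3iHd3d3d3d4mqqZmamGZmeGeJqqqodneHZmZ3ZmZ3eJqru7u7l2ZniXeaqrqXZniHZmd3ZmeIiJqrvMzLmHd4mpq7u7qGZoiIiIiId3iIiImavMy6mZmau93Mu6hlV4iJqqqZmZmHd3iaq7uoiaqru+3LupZEWJmazMuqqpmHd4iaqZh2eIiZqty6qXVEeaq83dzLuph3eJq6l2ZVVVZ4iLuqmGZWmrzd3cy6mId3iau5dlVUQ0Vnd8u6l3eJrN7u3Muph3d3iauoZmZDNGd4idzLmZmrze7u3Luph2ZniZmGZ3YzRniJq93Mqpq83u7u3Lqph2VWeZl1Z2MjRneJqru7qZq8zd7u3KmHdmVWiZdUQxACNEV4iImYiJmqvd7u25dlZmVWeHUyIAABIjRWZndmeJmazd3tuXd2ZmZmZUMiEAAjRERFVWZmeJq83Lu6h2eHd3dmQyIzIRNWeHZVVWZniaze3KmYdnd3ZmZmQzRVVFZ4mph2d3iJq83u26mYiHd2VVVVRFZ4iIiJqqqZmpmqvM3cuqqpmZh2VURFVmZ4mZmImZmqvKuqq7uqmaqpmqqYd2VWd2Z4iZmIiIiZq6qqqqmYiaqYeJqZmYdnh2ZmeImYh3eIiJmaqqmIiZh3d4iImZiId2ZWeJmYh3d3doiau6mIiYZnd3d3iZiIdmZWeJmIh3d3Zg=="/>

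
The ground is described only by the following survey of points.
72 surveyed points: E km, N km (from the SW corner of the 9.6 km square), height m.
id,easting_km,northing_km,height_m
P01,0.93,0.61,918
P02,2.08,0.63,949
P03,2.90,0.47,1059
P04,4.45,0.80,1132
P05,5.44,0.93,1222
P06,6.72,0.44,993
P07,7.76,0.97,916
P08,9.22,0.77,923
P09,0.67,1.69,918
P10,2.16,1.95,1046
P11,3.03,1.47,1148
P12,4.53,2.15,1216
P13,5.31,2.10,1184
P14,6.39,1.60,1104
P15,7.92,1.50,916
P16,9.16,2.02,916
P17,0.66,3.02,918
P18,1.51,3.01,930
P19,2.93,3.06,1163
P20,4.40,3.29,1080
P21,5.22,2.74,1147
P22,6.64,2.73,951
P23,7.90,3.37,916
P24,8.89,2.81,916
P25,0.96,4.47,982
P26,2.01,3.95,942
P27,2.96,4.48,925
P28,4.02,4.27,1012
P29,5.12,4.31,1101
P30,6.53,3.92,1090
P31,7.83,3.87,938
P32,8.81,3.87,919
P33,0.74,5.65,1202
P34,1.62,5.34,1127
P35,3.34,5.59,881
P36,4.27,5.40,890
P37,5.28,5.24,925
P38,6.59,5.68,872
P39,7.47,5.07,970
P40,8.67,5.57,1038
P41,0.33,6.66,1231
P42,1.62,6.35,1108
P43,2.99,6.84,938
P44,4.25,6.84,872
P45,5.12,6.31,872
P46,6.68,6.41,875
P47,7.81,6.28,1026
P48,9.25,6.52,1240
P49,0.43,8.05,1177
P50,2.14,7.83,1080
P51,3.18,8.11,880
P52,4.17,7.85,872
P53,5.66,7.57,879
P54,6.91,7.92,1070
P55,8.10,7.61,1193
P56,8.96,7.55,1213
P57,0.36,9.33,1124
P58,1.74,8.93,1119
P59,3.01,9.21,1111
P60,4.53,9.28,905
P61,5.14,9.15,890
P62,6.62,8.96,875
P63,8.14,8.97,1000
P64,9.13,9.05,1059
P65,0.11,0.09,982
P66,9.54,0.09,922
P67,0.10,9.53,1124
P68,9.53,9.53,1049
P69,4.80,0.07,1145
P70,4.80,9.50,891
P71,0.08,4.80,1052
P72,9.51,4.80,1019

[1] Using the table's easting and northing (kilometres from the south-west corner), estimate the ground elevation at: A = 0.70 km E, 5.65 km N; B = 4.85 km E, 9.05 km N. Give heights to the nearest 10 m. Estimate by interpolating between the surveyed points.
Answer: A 1200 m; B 890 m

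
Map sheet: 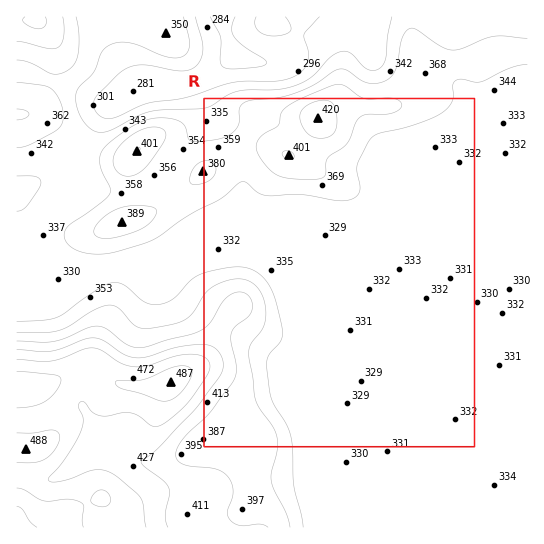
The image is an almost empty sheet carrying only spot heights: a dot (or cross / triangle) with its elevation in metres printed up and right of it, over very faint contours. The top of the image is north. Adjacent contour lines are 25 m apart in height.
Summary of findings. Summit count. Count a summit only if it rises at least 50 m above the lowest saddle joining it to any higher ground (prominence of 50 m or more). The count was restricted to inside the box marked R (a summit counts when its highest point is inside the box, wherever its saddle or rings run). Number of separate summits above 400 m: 1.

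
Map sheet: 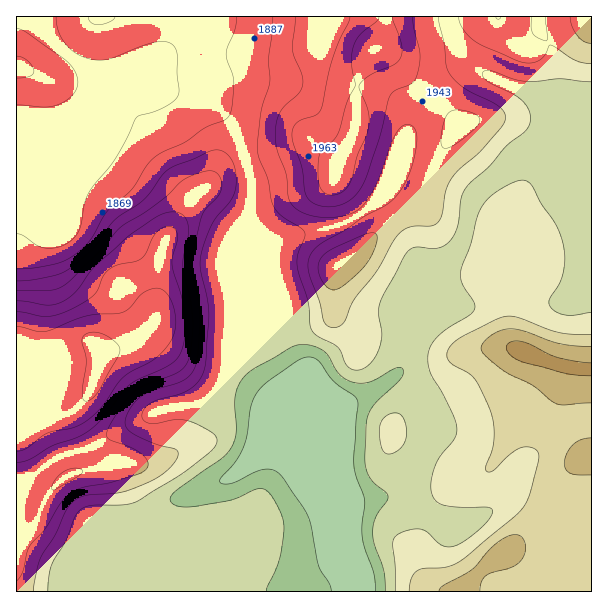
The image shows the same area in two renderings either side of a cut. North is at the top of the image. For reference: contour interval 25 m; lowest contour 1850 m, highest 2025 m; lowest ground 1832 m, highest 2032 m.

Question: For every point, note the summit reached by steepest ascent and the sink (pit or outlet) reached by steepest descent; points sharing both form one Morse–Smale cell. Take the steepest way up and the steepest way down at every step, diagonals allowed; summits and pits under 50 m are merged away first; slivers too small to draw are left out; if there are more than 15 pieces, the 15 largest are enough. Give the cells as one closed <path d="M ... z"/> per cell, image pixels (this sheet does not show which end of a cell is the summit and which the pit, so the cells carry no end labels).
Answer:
<path d="M177 16l-161 1 0 574 343 1-1-17-10-21-2-20-18-42-33-36-23-57-34-30 2-123 7-18 5-28 0-20-14-43-12-20-19-15-40-11-55-23 13-6 13 0 27-10 10-16 3-10z"/><path d="M591 16l-412 0-4 20-10 16-27 10-13 0-13 6 55 23 37 9 14 9 16 19 7 16 11 36 0 20-5 28-7 18-2 123 34 30 23 57 33 36 17 42 3-31 3-3 35-4 10-6 19-25 12-24 3-13-6-23-8-12-15-15-5-3 10-15 6-19 8-15 0-14 6-12 1-18 5-7 26-27 8-18 2-15 6-17 14-14 28-18 15 0 5 3 56-1z"/><path d="M531 166l-15 0-6 3-22 15-14 14-6 17-2 15-8 18-26 27-5 7-1 18-6 12 0 14-8 15-6 19-10 15 5 3 21 24 6 17 0 18-13 28-19 25-10 6-35 4-3 3-2 43 3 12 9 17 2 17 232-1 0-421-56-1z"/>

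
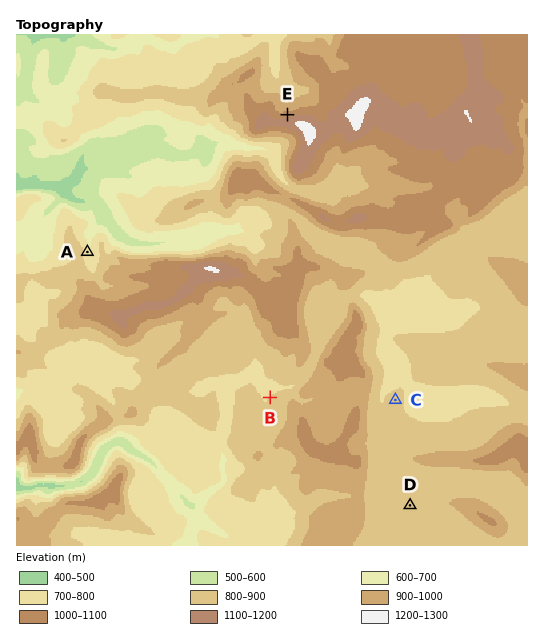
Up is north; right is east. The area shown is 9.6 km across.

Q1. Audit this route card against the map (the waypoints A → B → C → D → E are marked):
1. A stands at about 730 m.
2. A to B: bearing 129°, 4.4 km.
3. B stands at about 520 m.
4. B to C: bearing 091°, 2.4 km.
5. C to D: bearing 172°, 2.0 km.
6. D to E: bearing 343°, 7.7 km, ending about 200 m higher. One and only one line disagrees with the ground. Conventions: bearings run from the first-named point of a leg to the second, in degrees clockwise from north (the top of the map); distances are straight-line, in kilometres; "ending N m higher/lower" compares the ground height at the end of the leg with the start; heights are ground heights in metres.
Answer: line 3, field height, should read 800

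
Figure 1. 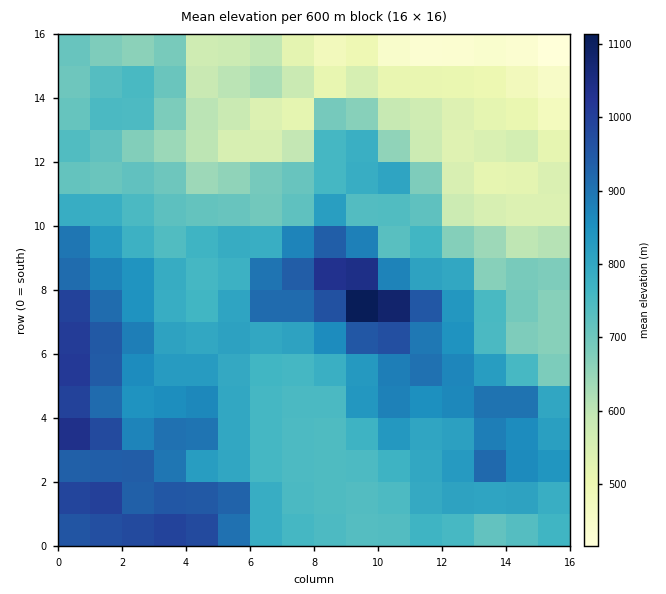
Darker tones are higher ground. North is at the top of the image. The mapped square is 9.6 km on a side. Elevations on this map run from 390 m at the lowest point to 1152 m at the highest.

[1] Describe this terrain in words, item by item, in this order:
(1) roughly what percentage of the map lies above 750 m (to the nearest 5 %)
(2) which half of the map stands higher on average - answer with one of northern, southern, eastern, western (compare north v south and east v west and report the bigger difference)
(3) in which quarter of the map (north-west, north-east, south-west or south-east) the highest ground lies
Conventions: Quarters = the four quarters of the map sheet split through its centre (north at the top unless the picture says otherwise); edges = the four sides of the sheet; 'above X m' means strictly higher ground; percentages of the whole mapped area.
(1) Ground above 750 m makes up about 55 % of the sheet.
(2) Taken as a whole, the southern half is higher than the northern.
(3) The highest point lies in the south-east quarter of the map.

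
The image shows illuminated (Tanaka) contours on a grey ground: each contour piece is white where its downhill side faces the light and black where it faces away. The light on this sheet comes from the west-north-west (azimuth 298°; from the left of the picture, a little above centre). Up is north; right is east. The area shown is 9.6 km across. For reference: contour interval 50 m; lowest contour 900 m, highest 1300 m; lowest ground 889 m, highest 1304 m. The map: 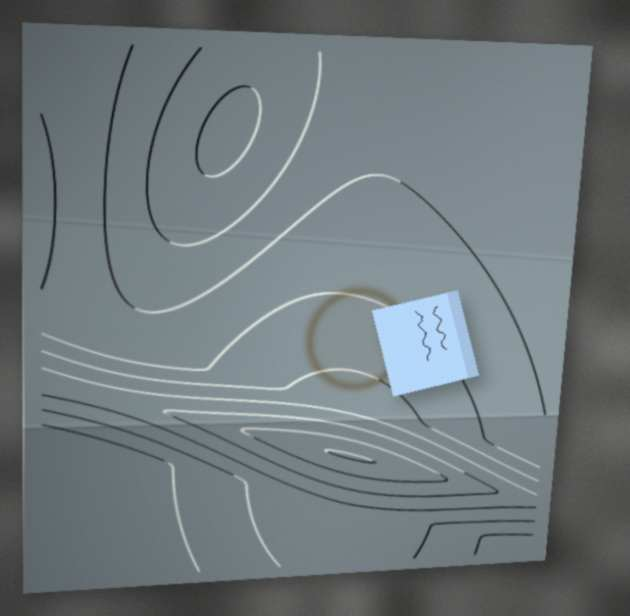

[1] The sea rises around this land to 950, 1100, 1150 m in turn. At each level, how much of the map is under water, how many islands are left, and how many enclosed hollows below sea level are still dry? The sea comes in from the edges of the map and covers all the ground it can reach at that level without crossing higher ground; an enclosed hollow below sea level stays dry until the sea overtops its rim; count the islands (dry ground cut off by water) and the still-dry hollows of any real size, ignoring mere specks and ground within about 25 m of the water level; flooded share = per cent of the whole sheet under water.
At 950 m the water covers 8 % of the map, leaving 0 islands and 0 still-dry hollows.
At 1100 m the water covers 79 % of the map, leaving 0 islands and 0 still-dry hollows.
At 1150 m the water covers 89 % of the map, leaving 0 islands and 0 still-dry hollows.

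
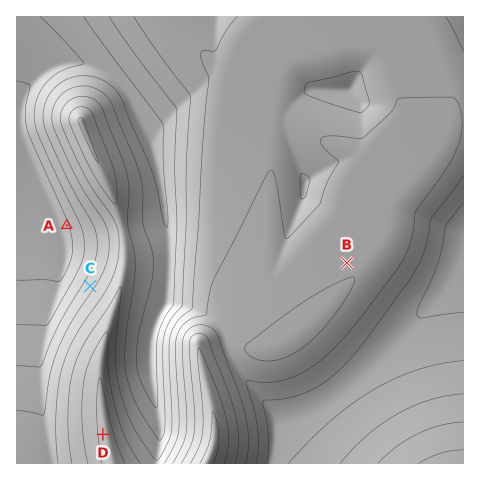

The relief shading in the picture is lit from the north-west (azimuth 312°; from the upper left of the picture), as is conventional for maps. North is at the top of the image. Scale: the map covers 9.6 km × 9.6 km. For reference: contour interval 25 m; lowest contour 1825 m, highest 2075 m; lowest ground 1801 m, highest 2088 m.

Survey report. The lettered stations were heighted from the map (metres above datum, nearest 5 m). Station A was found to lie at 1820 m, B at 1995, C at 1890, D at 2010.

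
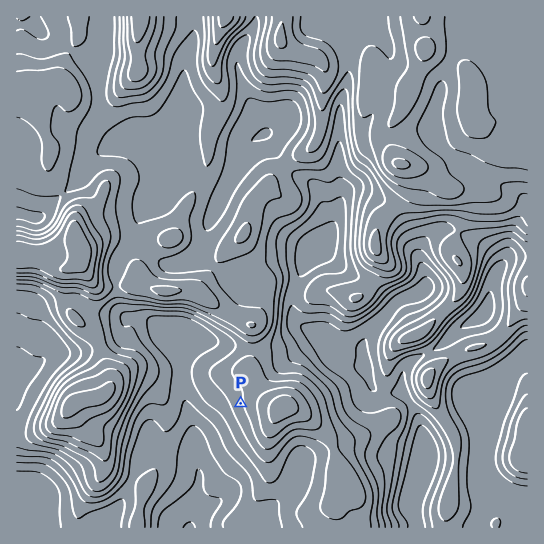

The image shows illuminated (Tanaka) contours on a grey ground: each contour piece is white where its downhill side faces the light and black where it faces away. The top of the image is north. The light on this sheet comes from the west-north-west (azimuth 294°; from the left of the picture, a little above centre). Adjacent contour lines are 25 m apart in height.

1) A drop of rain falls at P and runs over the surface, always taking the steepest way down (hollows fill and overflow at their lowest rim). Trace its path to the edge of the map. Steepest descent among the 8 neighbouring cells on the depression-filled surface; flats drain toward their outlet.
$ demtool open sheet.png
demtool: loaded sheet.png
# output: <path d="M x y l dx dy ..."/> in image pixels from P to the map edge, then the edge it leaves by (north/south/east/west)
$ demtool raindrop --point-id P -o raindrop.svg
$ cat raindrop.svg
<path d="M241 403l-10 0-36 36-1 3 0 16 4 9 0 4 1 2 0 9-1 1 0 6-1 1 0 20-3 4-1 7-2 1 0 5"/>
exit: south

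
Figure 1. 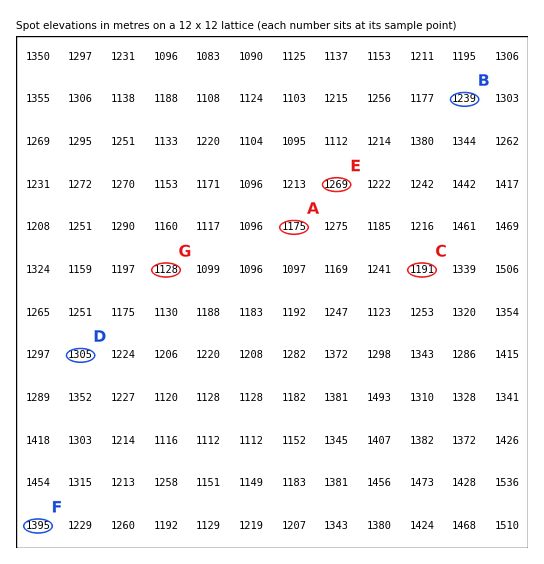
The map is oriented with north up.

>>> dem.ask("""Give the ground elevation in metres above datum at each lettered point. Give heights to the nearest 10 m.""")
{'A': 1170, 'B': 1240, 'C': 1190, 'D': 1300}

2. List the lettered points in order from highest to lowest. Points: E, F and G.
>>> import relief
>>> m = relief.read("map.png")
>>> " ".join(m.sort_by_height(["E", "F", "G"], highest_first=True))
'F E G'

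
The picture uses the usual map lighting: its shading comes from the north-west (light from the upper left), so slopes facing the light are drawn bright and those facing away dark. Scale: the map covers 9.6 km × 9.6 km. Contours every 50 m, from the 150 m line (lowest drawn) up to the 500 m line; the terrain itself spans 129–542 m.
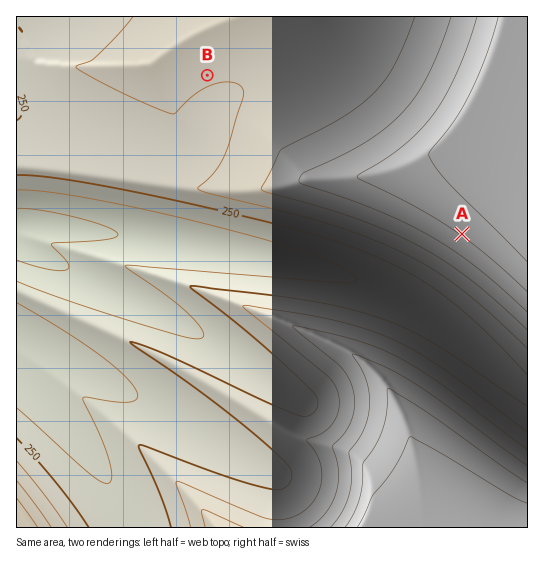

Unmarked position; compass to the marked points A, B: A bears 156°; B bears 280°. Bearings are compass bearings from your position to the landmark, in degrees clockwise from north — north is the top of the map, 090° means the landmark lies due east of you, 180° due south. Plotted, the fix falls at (407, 111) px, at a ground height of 400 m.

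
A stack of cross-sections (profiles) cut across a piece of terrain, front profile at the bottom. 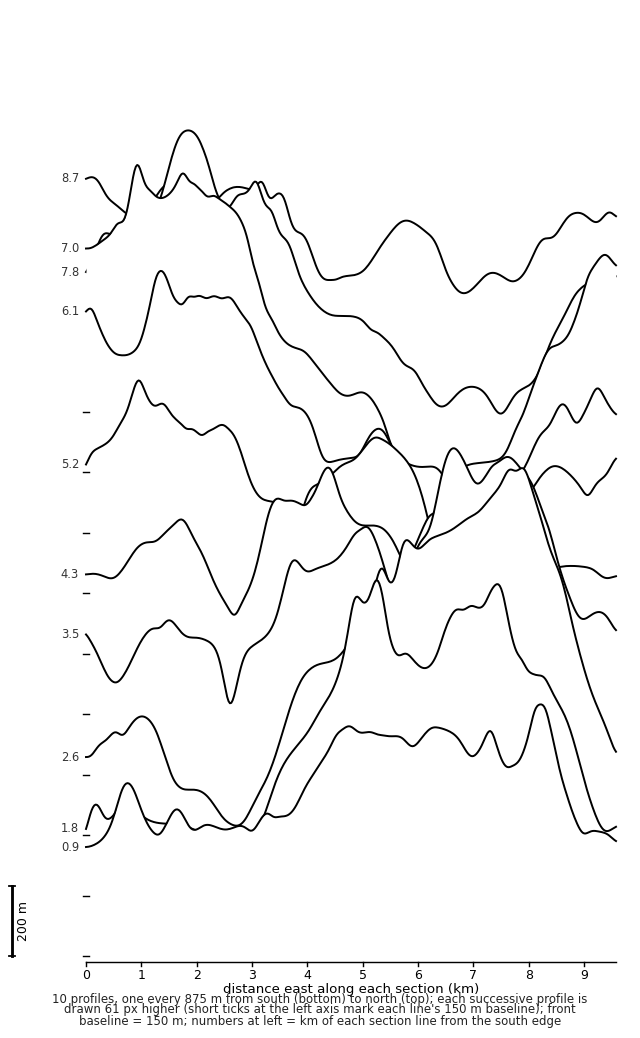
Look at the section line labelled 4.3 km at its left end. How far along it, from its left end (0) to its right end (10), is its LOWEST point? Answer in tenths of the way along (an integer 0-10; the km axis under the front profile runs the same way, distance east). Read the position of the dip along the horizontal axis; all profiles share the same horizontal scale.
3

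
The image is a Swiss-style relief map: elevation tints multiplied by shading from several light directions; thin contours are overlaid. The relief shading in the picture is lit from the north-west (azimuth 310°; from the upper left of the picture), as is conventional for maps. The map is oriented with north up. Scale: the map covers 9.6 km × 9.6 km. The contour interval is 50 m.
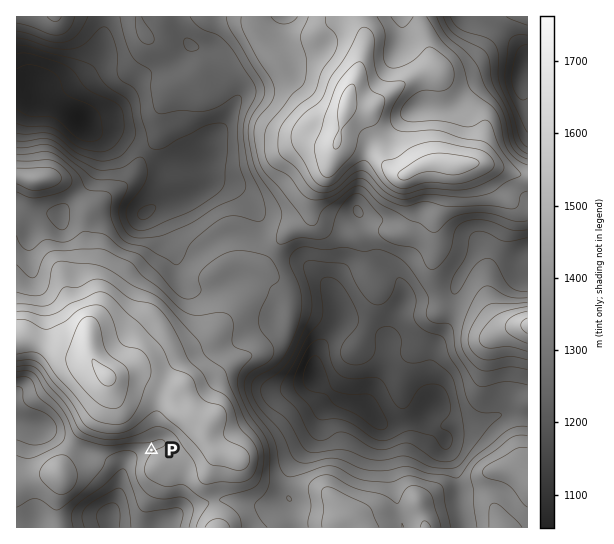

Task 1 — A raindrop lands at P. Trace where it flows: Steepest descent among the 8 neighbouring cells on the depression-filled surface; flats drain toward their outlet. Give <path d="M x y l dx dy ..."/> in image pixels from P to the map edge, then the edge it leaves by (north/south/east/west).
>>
<path d="M151 450l-6 0-6 4-4 1-10 11-2 8-1 1-1 15-2 1-1 7-7 12 0 16-1 1"/>
exit: south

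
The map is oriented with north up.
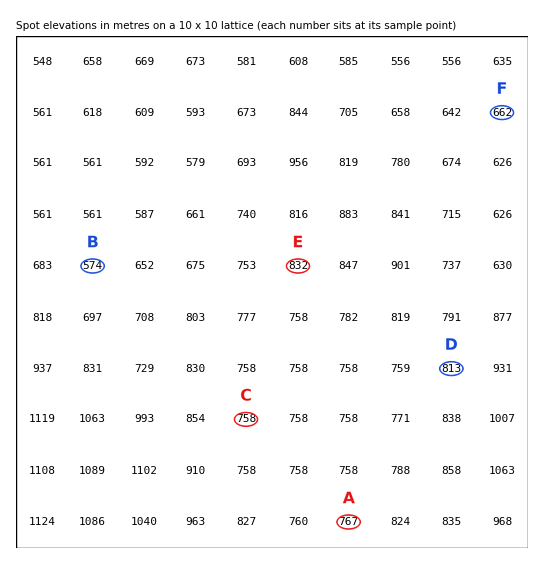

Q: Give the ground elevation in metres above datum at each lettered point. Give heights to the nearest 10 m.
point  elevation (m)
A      770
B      570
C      760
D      810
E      830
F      660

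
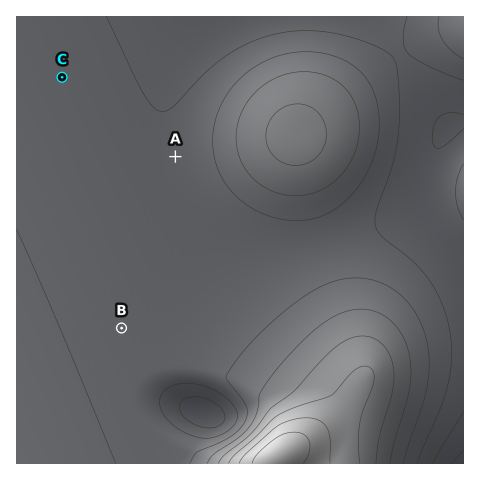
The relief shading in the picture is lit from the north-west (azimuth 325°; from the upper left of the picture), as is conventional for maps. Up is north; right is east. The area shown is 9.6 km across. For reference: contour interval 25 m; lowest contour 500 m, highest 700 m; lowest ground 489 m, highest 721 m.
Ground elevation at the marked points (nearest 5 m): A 555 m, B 565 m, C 560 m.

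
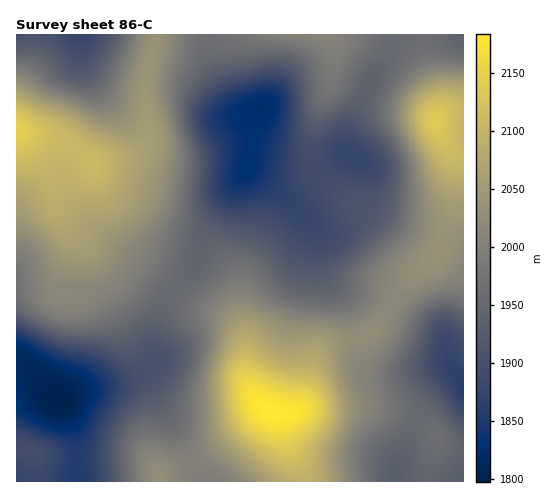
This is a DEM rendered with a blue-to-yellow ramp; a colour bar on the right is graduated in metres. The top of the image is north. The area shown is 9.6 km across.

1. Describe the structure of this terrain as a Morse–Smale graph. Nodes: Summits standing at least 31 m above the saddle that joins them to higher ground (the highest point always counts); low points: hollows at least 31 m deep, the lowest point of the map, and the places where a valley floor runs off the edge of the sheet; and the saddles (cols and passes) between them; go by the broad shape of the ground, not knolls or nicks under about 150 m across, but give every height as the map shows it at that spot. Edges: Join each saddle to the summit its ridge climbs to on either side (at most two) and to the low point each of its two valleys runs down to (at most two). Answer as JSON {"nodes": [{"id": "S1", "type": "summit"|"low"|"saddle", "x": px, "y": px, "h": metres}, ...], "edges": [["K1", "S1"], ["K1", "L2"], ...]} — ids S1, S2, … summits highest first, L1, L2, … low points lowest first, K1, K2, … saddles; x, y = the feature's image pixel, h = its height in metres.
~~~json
{"nodes": [
{"id": "S1", "type": "summit", "x": 274, "y": 413, "h": 2183},
{"id": "S2", "type": "summit", "x": 17, "y": 129, "h": 2147},
{"id": "S3", "type": "summit", "x": 435, "y": 121, "h": 2138},
{"id": "S4", "type": "summit", "x": 323, "y": 35, "h": 2008},
{"id": "S5", "type": "summit", "x": 27, "y": 451, "h": 1895},
{"id": "L1", "type": "low", "x": 59, "y": 401, "h": 1797},
{"id": "L2", "type": "low", "x": 260, "y": 109, "h": 1823},
{"id": "L3", "type": "low", "x": 463, "y": 388, "h": 1861},
{"id": "L4", "type": "low", "x": 81, "y": 35, "h": 1876},
{"id": "K1", "type": "saddle", "x": 157, "y": 35, "h": 2035},
{"id": "K2", "type": "saddle", "x": 393, "y": 302, "h": 2014},
{"id": "K3", "type": "saddle", "x": 210, "y": 35, "h": 1965},
{"id": "K4", "type": "saddle", "x": 175, "y": 289, "h": 1952},
{"id": "K5", "type": "saddle", "x": 78, "y": 457, "h": 1856}],
"edges": [["K1", "S2"], ["K1", "L2"], ["K1", "L4"], ["K2", "S1"], ["K2", "S3"], ["K2", "L2"], ["K2", "L3"], ["K3", "S2"], ["K3", "S4"], ["K3", "L2"], ["K4", "S1"], ["K4", "S2"], ["K4", "L1"], ["K4", "L2"], ["K5", "S1"], ["K5", "S5"], ["K5", "L1"]]}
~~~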